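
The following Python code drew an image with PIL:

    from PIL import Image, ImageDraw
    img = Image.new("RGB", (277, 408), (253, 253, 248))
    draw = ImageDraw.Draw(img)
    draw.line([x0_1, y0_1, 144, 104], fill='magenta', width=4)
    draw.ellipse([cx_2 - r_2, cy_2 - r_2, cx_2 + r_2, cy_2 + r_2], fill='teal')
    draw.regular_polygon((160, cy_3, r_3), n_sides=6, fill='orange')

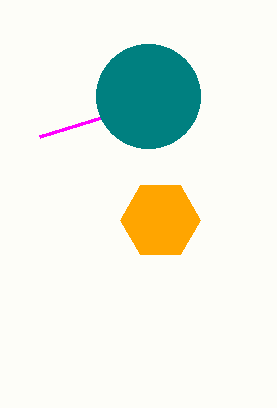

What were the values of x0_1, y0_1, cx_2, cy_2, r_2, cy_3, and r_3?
x0_1 = 40
y0_1 = 136
cx_2 = 148
cy_2 = 96
r_2 = 52
cy_3 = 220
r_3 = 40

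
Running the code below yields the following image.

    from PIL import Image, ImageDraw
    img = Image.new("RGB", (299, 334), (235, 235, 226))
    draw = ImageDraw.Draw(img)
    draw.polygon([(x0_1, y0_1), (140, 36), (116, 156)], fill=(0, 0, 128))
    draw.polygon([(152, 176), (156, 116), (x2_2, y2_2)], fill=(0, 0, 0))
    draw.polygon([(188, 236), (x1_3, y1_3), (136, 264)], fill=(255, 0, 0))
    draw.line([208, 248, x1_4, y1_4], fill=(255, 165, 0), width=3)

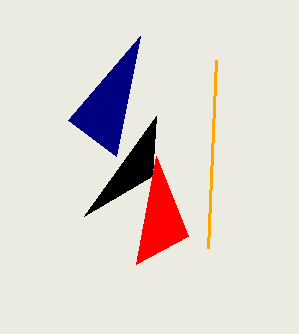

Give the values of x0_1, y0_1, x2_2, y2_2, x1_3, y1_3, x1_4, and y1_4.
x0_1 = 68
y0_1 = 120
x2_2 = 84
y2_2 = 216
x1_3 = 156
y1_3 = 156
x1_4 = 216
y1_4 = 60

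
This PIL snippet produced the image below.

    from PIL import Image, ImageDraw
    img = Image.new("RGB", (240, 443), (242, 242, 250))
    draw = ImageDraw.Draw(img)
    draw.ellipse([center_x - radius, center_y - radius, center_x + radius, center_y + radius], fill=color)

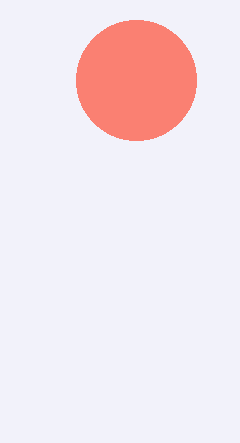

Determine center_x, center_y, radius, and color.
center_x = 136, center_y = 80, radius = 60, color = 'salmon'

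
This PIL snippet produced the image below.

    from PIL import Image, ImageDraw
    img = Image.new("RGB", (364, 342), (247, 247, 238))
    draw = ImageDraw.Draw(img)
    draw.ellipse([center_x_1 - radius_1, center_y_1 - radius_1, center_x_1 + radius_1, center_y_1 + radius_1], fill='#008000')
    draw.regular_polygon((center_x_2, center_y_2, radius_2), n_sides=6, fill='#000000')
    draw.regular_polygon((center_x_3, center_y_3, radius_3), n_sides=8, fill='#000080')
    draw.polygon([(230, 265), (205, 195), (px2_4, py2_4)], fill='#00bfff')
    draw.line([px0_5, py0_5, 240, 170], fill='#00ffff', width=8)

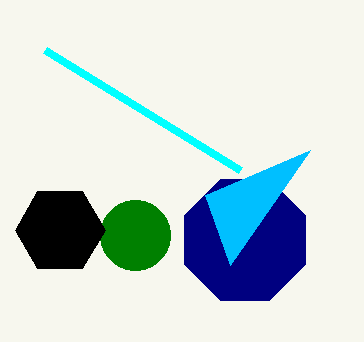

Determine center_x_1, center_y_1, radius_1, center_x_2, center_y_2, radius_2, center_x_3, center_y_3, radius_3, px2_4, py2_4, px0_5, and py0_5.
center_x_1 = 135
center_y_1 = 235
radius_1 = 35
center_x_2 = 60
center_y_2 = 230
radius_2 = 45
center_x_3 = 245
center_y_3 = 240
radius_3 = 65
px2_4 = 310
py2_4 = 150
px0_5 = 45
py0_5 = 50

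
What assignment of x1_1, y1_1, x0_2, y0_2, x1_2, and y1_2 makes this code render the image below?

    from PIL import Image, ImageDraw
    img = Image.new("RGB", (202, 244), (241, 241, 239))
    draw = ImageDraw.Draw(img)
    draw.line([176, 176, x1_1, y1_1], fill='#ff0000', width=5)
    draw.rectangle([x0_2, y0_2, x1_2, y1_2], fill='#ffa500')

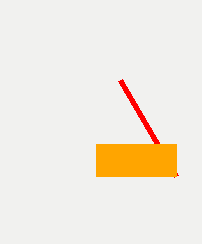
x1_1 = 120, y1_1 = 80, x0_2 = 96, y0_2 = 144, x1_2 = 176, y1_2 = 176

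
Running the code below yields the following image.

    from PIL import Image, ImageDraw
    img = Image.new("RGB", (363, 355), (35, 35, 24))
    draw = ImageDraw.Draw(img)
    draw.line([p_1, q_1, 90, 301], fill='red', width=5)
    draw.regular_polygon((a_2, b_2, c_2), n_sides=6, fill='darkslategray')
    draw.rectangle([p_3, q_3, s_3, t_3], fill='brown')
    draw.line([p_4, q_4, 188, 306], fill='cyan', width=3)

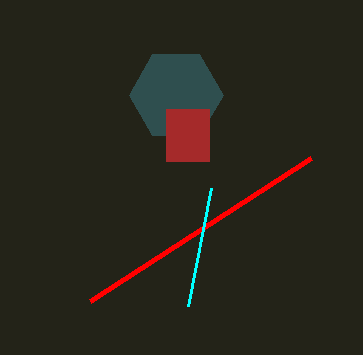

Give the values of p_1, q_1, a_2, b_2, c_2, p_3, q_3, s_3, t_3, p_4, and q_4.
p_1 = 311, q_1 = 158, a_2 = 176, b_2 = 95, c_2 = 47, p_3 = 166, q_3 = 109, s_3 = 209, t_3 = 161, p_4 = 211, q_4 = 188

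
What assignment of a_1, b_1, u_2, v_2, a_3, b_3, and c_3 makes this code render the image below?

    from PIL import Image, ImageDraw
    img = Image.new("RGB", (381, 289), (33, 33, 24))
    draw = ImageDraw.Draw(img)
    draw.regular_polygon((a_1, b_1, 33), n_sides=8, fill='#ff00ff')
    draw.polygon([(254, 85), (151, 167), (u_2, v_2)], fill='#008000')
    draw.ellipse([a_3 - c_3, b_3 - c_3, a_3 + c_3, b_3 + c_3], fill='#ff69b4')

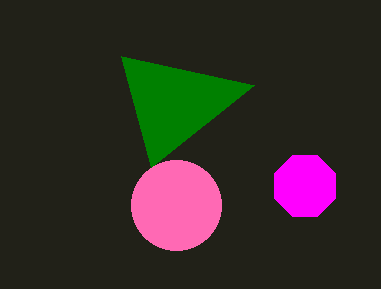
a_1 = 305, b_1 = 186, u_2 = 121, v_2 = 56, a_3 = 176, b_3 = 205, c_3 = 45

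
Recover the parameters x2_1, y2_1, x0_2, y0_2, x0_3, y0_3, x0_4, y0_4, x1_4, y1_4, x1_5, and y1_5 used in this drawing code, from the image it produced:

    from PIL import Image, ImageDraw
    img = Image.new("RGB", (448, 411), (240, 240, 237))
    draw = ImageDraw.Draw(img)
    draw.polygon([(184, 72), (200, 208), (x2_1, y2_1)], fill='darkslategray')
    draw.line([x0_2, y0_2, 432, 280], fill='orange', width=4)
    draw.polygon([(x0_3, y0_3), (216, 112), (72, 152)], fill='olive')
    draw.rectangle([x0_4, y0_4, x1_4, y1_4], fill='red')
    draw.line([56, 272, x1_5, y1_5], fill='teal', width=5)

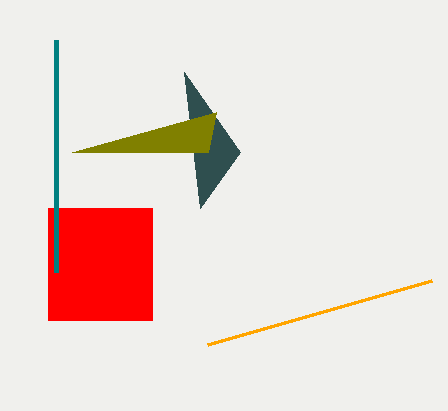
x2_1 = 240
y2_1 = 152
x0_2 = 208
y0_2 = 344
x0_3 = 208
y0_3 = 152
x0_4 = 48
y0_4 = 208
x1_4 = 152
y1_4 = 320
x1_5 = 56
y1_5 = 40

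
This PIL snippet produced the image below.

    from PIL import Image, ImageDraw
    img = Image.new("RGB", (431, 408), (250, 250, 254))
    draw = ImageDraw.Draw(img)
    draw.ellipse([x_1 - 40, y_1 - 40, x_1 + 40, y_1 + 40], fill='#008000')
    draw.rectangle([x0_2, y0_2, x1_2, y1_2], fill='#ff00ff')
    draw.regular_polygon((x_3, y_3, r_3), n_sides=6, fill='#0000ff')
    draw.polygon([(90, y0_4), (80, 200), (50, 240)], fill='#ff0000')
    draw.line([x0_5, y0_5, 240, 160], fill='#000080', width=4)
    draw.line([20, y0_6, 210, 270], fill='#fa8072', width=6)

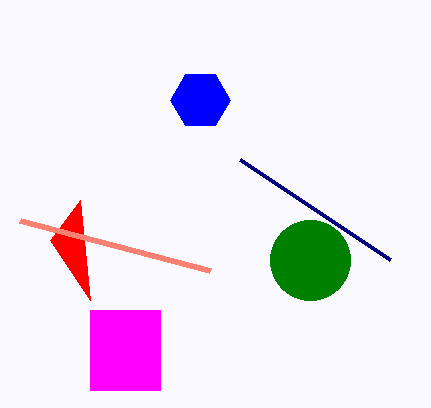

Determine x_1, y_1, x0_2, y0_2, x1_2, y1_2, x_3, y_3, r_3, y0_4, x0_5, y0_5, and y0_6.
x_1 = 310; y_1 = 260; x0_2 = 90; y0_2 = 310; x1_2 = 160; y1_2 = 390; x_3 = 200; y_3 = 100; r_3 = 30; y0_4 = 300; x0_5 = 390; y0_5 = 260; y0_6 = 220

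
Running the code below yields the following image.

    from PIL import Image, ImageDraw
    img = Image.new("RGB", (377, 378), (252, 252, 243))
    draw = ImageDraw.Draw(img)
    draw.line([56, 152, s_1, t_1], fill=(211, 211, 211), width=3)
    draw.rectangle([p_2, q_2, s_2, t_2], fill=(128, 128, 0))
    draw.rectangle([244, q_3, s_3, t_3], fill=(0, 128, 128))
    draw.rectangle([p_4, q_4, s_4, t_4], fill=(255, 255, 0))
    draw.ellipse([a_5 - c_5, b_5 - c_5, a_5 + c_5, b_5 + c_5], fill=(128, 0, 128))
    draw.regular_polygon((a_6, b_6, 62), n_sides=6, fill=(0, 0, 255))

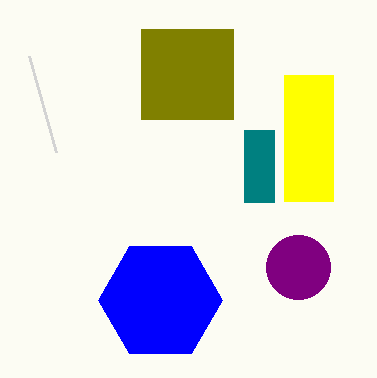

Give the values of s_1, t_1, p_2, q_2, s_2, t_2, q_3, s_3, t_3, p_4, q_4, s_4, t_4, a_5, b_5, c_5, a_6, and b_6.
s_1 = 29
t_1 = 56
p_2 = 141
q_2 = 29
s_2 = 233
t_2 = 119
q_3 = 130
s_3 = 274
t_3 = 202
p_4 = 284
q_4 = 75
s_4 = 333
t_4 = 201
a_5 = 298
b_5 = 267
c_5 = 32
a_6 = 160
b_6 = 300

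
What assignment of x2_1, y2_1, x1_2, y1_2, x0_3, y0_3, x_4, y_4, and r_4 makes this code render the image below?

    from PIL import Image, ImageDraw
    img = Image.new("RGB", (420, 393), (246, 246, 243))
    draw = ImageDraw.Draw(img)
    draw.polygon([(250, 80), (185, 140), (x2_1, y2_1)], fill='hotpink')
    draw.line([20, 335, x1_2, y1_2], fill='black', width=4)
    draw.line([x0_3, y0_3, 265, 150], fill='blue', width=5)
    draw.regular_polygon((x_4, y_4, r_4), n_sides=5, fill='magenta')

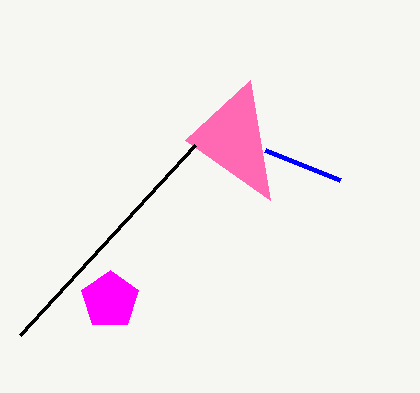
x2_1 = 270
y2_1 = 200
x1_2 = 195
y1_2 = 145
x0_3 = 340
y0_3 = 180
x_4 = 110
y_4 = 300
r_4 = 30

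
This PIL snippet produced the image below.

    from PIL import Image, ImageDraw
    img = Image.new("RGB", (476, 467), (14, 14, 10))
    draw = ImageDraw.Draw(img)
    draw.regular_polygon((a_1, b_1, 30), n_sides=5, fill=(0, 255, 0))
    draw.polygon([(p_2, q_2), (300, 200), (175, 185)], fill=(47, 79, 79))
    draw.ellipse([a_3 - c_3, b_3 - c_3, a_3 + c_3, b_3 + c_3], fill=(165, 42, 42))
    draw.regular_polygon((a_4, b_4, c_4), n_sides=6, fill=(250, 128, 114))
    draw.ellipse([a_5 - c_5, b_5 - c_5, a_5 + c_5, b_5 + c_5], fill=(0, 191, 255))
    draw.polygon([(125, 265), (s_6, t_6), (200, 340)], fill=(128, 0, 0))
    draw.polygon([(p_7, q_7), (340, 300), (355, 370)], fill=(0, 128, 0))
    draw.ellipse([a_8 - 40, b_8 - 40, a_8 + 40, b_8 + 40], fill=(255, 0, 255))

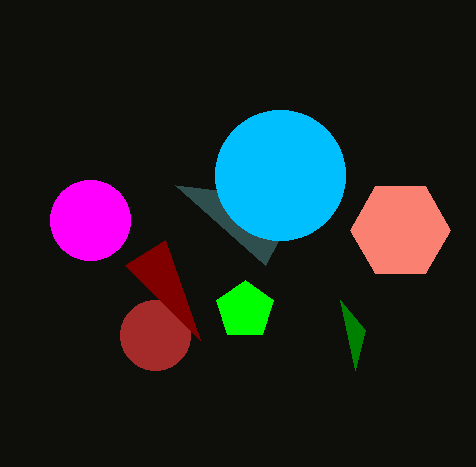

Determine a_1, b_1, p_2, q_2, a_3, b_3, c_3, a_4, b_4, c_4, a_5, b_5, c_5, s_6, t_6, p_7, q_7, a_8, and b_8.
a_1 = 245, b_1 = 310, p_2 = 265, q_2 = 265, a_3 = 155, b_3 = 335, c_3 = 35, a_4 = 400, b_4 = 230, c_4 = 50, a_5 = 280, b_5 = 175, c_5 = 65, s_6 = 165, t_6 = 240, p_7 = 365, q_7 = 330, a_8 = 90, b_8 = 220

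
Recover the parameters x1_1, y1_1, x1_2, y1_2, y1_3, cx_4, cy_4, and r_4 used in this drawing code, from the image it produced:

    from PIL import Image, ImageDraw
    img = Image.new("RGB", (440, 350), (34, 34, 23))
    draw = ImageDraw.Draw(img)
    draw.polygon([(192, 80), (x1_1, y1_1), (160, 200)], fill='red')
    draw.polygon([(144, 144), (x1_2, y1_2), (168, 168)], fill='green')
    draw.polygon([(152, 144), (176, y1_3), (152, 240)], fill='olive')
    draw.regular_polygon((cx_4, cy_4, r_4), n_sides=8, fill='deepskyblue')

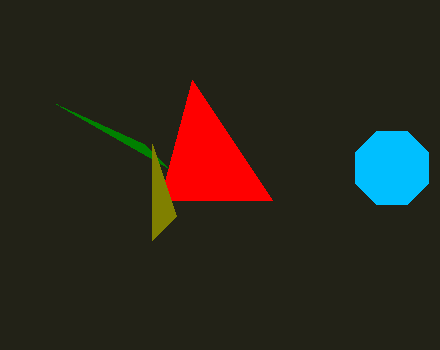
x1_1 = 272
y1_1 = 200
x1_2 = 56
y1_2 = 104
y1_3 = 216
cx_4 = 392
cy_4 = 168
r_4 = 40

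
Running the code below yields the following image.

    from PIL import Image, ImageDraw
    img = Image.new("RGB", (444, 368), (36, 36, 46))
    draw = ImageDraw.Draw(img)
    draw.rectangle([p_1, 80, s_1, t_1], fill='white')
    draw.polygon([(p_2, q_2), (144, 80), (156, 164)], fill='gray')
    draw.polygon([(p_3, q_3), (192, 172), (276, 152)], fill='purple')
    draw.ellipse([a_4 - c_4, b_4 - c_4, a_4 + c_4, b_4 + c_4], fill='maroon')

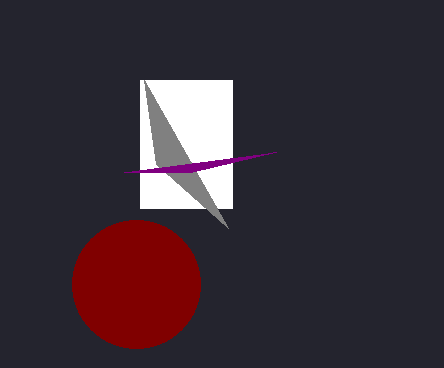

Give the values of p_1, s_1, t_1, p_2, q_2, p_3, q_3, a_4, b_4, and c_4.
p_1 = 140
s_1 = 232
t_1 = 208
p_2 = 228
q_2 = 228
p_3 = 124
q_3 = 172
a_4 = 136
b_4 = 284
c_4 = 64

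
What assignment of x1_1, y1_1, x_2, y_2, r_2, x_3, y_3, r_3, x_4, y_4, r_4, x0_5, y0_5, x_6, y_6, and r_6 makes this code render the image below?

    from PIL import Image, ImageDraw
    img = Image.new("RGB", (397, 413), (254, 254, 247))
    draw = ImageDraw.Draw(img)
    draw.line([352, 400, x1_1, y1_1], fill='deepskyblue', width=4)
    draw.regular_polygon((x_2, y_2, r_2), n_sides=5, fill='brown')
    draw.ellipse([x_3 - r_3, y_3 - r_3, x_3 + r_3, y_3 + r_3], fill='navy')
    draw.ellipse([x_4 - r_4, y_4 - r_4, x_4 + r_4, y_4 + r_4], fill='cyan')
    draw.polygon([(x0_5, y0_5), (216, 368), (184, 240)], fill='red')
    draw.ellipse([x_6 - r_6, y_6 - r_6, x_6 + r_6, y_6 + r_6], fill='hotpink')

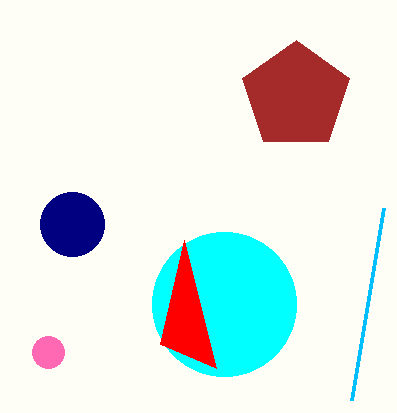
x1_1 = 384; y1_1 = 208; x_2 = 296; y_2 = 96; r_2 = 56; x_3 = 72; y_3 = 224; r_3 = 32; x_4 = 224; y_4 = 304; r_4 = 72; x0_5 = 160; y0_5 = 344; x_6 = 48; y_6 = 352; r_6 = 16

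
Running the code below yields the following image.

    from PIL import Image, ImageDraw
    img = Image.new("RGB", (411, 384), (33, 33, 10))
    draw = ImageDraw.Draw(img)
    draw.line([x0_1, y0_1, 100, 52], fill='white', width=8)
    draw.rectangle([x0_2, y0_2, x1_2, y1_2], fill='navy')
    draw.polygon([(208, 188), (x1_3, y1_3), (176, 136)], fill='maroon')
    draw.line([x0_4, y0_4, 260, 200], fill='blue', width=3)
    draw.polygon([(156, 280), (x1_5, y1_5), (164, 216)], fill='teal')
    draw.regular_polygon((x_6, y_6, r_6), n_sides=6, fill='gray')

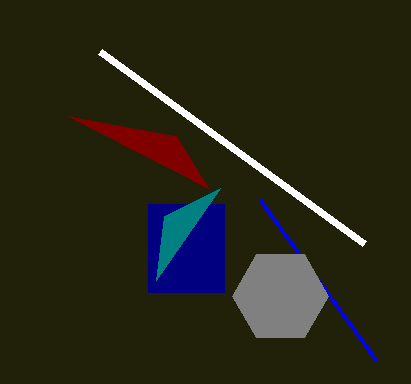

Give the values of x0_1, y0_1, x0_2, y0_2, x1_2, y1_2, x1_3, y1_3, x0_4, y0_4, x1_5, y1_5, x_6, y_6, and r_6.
x0_1 = 364; y0_1 = 244; x0_2 = 148; y0_2 = 204; x1_2 = 224; y1_2 = 292; x1_3 = 68; y1_3 = 116; x0_4 = 376; y0_4 = 360; x1_5 = 220; y1_5 = 188; x_6 = 280; y_6 = 296; r_6 = 48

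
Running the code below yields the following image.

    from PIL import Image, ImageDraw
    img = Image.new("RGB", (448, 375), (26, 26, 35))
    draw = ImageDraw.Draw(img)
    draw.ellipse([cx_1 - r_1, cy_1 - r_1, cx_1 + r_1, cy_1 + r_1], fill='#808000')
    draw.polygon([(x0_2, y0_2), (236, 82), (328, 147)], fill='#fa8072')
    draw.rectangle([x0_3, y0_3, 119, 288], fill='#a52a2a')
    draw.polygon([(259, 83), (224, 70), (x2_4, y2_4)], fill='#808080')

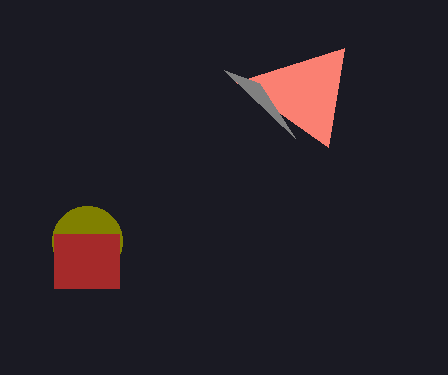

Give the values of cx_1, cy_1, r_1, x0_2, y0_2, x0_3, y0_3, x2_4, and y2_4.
cx_1 = 87
cy_1 = 241
r_1 = 35
x0_2 = 344
y0_2 = 48
x0_3 = 54
y0_3 = 234
x2_4 = 295
y2_4 = 138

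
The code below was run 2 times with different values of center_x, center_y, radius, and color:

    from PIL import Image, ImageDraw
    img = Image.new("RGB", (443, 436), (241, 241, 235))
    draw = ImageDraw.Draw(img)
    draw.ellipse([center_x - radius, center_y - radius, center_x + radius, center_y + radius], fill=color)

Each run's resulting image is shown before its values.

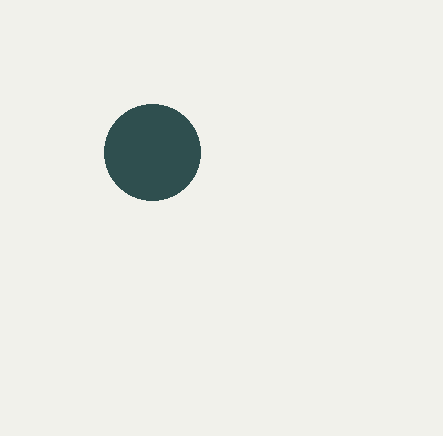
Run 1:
center_x = 152
center_y = 152
radius = 48
color = 'darkslategray'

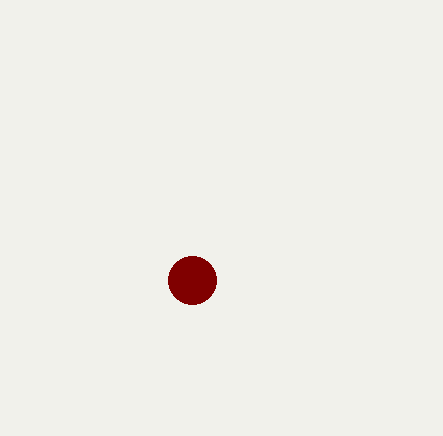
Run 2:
center_x = 192
center_y = 280
radius = 24
color = 'maroon'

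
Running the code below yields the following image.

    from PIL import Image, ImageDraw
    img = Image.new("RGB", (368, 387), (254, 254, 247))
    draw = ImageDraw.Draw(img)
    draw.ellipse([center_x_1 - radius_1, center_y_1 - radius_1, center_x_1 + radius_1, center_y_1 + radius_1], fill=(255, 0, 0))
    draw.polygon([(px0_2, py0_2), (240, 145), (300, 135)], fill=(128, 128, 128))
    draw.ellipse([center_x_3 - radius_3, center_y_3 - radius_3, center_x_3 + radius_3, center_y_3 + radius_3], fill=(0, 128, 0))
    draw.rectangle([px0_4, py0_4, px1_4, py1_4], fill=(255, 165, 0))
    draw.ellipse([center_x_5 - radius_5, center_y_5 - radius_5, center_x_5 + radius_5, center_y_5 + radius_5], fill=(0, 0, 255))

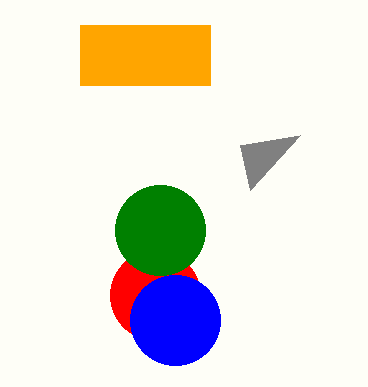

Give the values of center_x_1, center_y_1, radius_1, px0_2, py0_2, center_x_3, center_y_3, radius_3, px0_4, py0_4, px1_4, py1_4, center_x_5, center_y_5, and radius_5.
center_x_1 = 155
center_y_1 = 295
radius_1 = 45
px0_2 = 250
py0_2 = 190
center_x_3 = 160
center_y_3 = 230
radius_3 = 45
px0_4 = 80
py0_4 = 25
px1_4 = 210
py1_4 = 85
center_x_5 = 175
center_y_5 = 320
radius_5 = 45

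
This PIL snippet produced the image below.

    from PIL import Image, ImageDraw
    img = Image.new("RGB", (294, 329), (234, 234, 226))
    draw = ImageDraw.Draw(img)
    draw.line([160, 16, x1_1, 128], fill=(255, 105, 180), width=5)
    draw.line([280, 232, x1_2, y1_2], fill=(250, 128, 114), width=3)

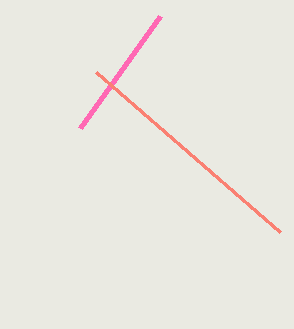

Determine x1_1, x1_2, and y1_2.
x1_1 = 80
x1_2 = 96
y1_2 = 72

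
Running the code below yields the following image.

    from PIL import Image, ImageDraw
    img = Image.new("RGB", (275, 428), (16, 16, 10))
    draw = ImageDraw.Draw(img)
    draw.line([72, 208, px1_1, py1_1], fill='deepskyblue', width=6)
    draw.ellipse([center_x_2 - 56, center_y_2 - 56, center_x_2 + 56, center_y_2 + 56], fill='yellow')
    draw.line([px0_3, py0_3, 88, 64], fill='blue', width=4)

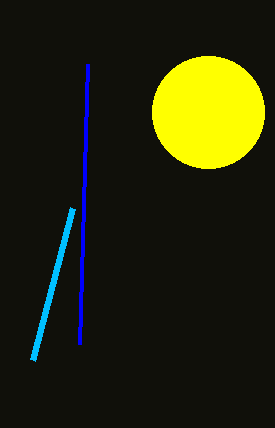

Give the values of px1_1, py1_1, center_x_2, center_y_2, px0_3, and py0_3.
px1_1 = 32; py1_1 = 360; center_x_2 = 208; center_y_2 = 112; px0_3 = 80; py0_3 = 344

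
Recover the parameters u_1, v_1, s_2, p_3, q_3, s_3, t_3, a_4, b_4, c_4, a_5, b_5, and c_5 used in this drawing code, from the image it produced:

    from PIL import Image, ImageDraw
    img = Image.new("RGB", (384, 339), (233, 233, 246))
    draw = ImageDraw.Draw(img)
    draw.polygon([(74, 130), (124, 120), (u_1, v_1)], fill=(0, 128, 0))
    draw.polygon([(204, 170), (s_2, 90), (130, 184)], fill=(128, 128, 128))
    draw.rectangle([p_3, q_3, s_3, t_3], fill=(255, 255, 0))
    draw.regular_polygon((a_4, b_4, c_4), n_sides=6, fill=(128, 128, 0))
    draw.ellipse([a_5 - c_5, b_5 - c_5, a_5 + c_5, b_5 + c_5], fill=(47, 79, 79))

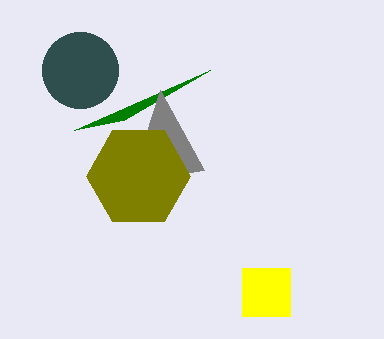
u_1 = 210
v_1 = 70
s_2 = 160
p_3 = 242
q_3 = 268
s_3 = 290
t_3 = 316
a_4 = 138
b_4 = 176
c_4 = 52
a_5 = 80
b_5 = 70
c_5 = 38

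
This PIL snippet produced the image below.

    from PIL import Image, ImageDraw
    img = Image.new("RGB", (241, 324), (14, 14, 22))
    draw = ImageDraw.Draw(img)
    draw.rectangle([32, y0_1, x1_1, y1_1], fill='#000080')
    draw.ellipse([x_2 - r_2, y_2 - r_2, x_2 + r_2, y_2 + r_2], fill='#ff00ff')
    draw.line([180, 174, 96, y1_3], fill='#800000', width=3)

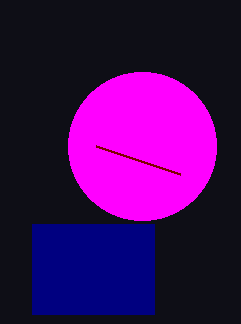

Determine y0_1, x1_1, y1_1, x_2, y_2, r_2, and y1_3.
y0_1 = 224
x1_1 = 154
y1_1 = 314
x_2 = 142
y_2 = 146
r_2 = 74
y1_3 = 146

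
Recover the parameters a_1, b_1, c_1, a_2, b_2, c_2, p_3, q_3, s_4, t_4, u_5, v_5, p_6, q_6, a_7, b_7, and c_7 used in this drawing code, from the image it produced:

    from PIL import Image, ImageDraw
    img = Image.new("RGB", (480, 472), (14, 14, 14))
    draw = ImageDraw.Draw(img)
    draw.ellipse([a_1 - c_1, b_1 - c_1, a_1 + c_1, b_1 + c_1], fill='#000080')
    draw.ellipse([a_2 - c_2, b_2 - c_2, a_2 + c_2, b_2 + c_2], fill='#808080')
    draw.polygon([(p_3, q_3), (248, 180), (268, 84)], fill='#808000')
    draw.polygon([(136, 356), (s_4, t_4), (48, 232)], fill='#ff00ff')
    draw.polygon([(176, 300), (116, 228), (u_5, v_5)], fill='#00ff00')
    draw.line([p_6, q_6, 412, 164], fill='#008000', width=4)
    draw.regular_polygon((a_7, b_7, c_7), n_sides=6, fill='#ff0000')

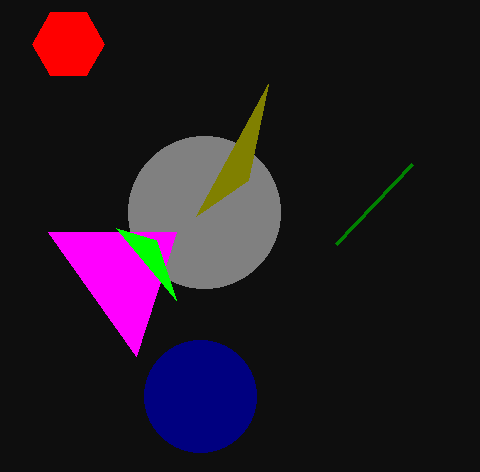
a_1 = 200, b_1 = 396, c_1 = 56, a_2 = 204, b_2 = 212, c_2 = 76, p_3 = 196, q_3 = 216, s_4 = 176, t_4 = 232, u_5 = 156, v_5 = 240, p_6 = 336, q_6 = 244, a_7 = 68, b_7 = 44, c_7 = 36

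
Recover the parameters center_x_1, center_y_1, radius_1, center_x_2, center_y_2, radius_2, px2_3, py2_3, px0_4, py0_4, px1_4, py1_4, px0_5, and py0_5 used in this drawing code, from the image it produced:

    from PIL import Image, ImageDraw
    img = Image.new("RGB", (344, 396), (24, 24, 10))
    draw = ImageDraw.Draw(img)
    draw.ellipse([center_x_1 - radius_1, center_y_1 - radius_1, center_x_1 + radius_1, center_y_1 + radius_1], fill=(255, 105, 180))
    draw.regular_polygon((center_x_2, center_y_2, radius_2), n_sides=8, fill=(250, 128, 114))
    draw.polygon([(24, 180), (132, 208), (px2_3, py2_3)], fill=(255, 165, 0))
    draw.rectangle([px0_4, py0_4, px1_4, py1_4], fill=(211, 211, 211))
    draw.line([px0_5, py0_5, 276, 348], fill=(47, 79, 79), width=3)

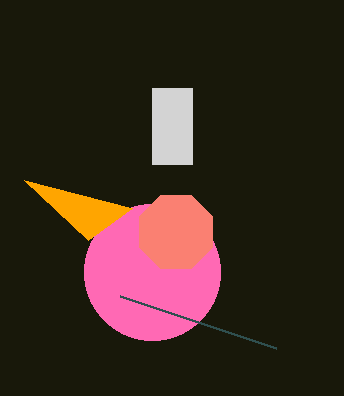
center_x_1 = 152, center_y_1 = 272, radius_1 = 68, center_x_2 = 176, center_y_2 = 232, radius_2 = 40, px2_3 = 88, py2_3 = 240, px0_4 = 152, py0_4 = 88, px1_4 = 192, py1_4 = 164, px0_5 = 120, py0_5 = 296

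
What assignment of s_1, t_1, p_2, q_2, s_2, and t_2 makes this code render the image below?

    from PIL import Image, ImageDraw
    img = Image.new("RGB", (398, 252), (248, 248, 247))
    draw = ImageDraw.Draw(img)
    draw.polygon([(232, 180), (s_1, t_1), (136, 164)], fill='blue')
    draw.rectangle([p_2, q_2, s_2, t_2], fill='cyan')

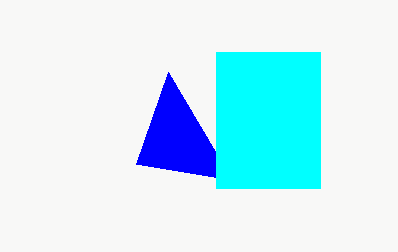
s_1 = 168; t_1 = 72; p_2 = 216; q_2 = 52; s_2 = 320; t_2 = 188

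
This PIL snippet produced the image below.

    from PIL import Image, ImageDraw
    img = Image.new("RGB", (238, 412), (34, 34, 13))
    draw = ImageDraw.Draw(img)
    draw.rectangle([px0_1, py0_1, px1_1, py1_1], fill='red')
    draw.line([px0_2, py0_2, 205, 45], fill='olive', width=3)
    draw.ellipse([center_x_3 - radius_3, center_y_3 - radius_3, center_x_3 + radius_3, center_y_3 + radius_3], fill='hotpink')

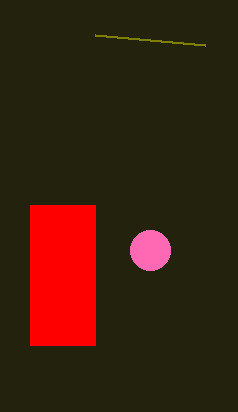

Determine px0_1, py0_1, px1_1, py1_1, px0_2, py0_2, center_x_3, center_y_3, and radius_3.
px0_1 = 30
py0_1 = 205
px1_1 = 95
py1_1 = 345
px0_2 = 95
py0_2 = 35
center_x_3 = 150
center_y_3 = 250
radius_3 = 20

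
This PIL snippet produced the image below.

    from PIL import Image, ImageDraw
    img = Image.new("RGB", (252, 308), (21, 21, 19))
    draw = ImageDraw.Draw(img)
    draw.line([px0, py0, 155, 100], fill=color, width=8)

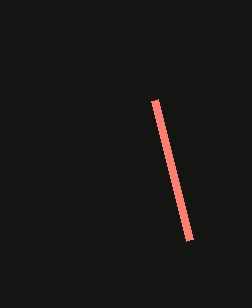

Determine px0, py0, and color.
px0 = 190
py0 = 240
color = 'salmon'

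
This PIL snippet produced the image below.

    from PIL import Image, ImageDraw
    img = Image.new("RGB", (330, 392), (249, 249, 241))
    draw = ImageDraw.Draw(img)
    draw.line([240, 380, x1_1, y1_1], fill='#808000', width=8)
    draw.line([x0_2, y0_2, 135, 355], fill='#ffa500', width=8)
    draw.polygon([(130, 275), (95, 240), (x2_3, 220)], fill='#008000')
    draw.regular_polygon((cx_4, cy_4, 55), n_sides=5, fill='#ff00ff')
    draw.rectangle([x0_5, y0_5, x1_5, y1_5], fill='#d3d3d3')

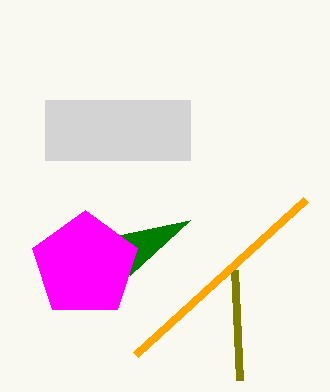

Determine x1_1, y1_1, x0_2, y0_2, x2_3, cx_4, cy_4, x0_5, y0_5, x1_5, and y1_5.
x1_1 = 235
y1_1 = 270
x0_2 = 305
y0_2 = 200
x2_3 = 190
cx_4 = 85
cy_4 = 265
x0_5 = 45
y0_5 = 100
x1_5 = 190
y1_5 = 160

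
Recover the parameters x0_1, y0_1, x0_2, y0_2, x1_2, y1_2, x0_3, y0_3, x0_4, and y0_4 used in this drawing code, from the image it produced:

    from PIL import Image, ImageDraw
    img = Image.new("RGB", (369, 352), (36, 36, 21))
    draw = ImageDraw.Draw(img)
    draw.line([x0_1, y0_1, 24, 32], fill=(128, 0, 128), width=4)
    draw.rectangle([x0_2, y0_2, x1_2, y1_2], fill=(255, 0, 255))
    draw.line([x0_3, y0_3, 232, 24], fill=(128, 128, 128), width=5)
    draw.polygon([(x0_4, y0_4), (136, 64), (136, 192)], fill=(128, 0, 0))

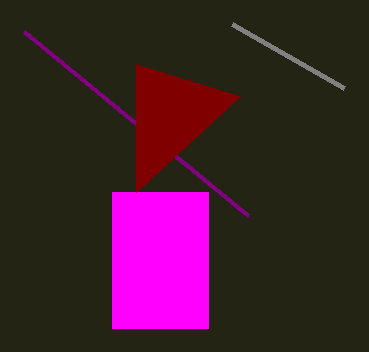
x0_1 = 248, y0_1 = 216, x0_2 = 112, y0_2 = 192, x1_2 = 208, y1_2 = 328, x0_3 = 344, y0_3 = 88, x0_4 = 240, y0_4 = 96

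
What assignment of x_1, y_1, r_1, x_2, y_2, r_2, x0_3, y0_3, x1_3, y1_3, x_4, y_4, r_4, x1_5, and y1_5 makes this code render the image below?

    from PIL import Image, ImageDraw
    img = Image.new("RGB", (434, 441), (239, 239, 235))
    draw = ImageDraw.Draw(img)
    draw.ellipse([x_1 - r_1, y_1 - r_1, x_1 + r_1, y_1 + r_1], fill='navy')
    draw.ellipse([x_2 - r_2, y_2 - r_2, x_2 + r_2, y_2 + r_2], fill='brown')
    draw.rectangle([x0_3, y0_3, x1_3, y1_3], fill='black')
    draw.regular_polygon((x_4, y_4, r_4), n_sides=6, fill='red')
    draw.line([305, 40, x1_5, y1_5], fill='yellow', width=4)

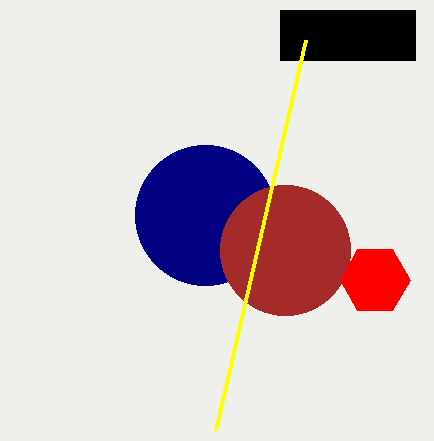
x_1 = 205, y_1 = 215, r_1 = 70, x_2 = 285, y_2 = 250, r_2 = 65, x0_3 = 280, y0_3 = 10, x1_3 = 415, y1_3 = 60, x_4 = 375, y_4 = 280, r_4 = 35, x1_5 = 215, y1_5 = 430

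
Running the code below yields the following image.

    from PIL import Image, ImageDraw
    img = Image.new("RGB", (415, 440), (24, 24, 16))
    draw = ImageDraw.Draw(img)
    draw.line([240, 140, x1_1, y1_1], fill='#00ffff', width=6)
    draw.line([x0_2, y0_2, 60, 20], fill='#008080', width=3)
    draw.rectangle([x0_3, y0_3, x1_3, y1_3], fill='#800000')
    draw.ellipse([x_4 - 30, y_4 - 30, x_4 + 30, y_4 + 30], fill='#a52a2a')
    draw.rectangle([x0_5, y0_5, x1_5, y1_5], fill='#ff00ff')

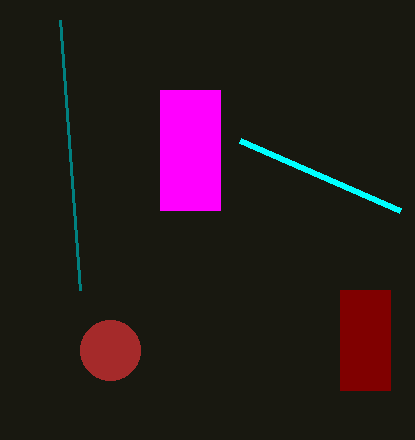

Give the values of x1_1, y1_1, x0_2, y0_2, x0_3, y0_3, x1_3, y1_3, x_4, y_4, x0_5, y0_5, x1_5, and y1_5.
x1_1 = 400; y1_1 = 210; x0_2 = 80; y0_2 = 290; x0_3 = 340; y0_3 = 290; x1_3 = 390; y1_3 = 390; x_4 = 110; y_4 = 350; x0_5 = 160; y0_5 = 90; x1_5 = 220; y1_5 = 210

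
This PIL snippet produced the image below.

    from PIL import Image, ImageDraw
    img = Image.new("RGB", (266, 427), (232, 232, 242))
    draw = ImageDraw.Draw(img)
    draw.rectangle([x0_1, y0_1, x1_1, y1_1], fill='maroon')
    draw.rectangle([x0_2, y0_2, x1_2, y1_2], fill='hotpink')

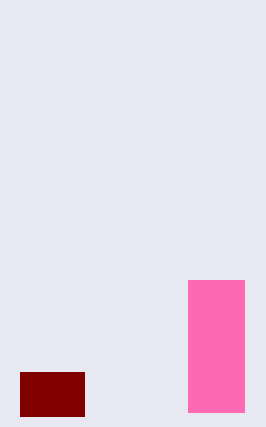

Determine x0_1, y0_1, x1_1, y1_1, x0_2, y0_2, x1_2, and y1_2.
x0_1 = 20; y0_1 = 372; x1_1 = 84; y1_1 = 416; x0_2 = 188; y0_2 = 280; x1_2 = 244; y1_2 = 412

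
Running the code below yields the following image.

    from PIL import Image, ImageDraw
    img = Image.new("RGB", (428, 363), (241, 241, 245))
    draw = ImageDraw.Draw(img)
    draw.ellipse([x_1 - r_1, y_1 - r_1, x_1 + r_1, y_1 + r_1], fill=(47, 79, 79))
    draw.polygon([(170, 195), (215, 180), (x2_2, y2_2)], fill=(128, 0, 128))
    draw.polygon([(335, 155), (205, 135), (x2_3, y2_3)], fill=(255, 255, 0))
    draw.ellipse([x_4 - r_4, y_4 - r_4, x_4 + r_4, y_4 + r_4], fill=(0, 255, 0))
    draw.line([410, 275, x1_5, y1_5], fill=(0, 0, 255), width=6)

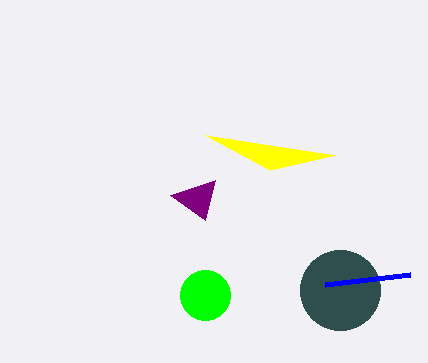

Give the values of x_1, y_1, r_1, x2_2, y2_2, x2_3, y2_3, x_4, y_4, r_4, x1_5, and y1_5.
x_1 = 340
y_1 = 290
r_1 = 40
x2_2 = 205
y2_2 = 220
x2_3 = 270
y2_3 = 170
x_4 = 205
y_4 = 295
r_4 = 25
x1_5 = 325
y1_5 = 285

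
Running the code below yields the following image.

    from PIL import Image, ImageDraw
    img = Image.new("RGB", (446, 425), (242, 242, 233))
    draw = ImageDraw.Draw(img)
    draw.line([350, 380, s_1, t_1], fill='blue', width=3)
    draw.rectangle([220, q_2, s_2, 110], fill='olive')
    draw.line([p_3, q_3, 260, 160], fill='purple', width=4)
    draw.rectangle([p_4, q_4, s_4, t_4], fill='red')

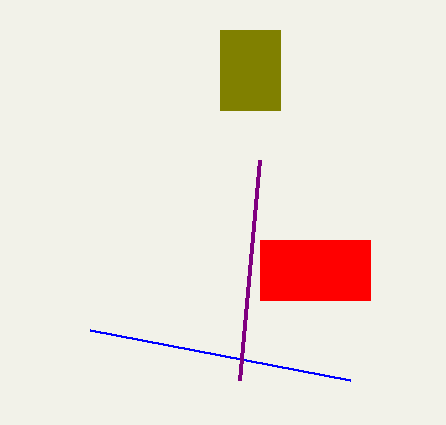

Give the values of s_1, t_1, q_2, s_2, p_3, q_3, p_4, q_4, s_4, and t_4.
s_1 = 90; t_1 = 330; q_2 = 30; s_2 = 280; p_3 = 240; q_3 = 380; p_4 = 260; q_4 = 240; s_4 = 370; t_4 = 300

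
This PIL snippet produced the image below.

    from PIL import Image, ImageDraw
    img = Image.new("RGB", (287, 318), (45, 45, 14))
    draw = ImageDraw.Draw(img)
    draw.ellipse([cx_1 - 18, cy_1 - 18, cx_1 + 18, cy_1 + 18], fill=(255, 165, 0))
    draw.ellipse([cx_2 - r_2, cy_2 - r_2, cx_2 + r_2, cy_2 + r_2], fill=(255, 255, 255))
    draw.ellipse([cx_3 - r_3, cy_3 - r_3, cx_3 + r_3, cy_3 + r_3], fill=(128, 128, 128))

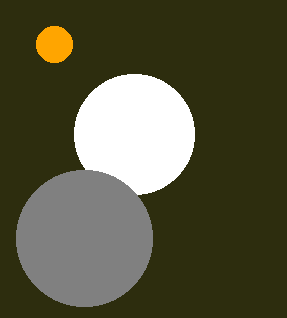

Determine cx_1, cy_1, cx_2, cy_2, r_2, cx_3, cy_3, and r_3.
cx_1 = 54; cy_1 = 44; cx_2 = 134; cy_2 = 134; r_2 = 60; cx_3 = 84; cy_3 = 238; r_3 = 68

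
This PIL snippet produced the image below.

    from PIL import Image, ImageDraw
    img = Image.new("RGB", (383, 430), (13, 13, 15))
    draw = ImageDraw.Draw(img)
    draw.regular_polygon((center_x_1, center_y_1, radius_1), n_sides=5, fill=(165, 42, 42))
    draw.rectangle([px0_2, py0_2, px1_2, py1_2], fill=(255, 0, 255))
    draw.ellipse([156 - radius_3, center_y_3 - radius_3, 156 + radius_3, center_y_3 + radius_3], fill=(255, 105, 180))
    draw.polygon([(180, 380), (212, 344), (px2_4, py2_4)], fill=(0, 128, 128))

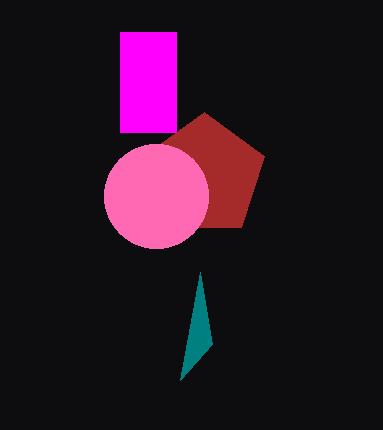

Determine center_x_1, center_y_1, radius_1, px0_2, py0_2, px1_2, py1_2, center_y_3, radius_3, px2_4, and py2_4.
center_x_1 = 204; center_y_1 = 176; radius_1 = 64; px0_2 = 120; py0_2 = 32; px1_2 = 176; py1_2 = 132; center_y_3 = 196; radius_3 = 52; px2_4 = 200; py2_4 = 272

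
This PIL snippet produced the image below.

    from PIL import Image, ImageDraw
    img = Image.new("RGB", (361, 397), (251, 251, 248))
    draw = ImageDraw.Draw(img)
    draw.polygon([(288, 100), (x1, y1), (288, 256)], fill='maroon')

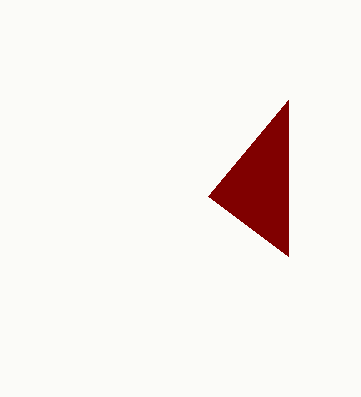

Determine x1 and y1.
x1 = 208, y1 = 196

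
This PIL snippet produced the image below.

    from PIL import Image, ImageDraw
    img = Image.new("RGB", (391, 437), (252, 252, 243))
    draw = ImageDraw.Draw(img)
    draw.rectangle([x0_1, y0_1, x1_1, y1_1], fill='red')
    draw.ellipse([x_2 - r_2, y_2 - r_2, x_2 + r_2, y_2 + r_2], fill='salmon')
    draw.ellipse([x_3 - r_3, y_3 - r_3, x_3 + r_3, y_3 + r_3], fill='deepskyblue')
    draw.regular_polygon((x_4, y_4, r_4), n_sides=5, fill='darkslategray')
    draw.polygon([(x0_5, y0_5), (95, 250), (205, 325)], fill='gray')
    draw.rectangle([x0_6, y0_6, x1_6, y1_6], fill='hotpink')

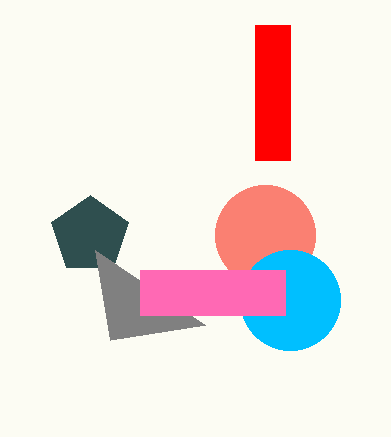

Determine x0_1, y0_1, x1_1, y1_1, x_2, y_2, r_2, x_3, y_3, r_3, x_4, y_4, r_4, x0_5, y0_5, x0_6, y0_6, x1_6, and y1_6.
x0_1 = 255, y0_1 = 25, x1_1 = 290, y1_1 = 160, x_2 = 265, y_2 = 235, r_2 = 50, x_3 = 290, y_3 = 300, r_3 = 50, x_4 = 90, y_4 = 235, r_4 = 40, x0_5 = 110, y0_5 = 340, x0_6 = 140, y0_6 = 270, x1_6 = 285, y1_6 = 315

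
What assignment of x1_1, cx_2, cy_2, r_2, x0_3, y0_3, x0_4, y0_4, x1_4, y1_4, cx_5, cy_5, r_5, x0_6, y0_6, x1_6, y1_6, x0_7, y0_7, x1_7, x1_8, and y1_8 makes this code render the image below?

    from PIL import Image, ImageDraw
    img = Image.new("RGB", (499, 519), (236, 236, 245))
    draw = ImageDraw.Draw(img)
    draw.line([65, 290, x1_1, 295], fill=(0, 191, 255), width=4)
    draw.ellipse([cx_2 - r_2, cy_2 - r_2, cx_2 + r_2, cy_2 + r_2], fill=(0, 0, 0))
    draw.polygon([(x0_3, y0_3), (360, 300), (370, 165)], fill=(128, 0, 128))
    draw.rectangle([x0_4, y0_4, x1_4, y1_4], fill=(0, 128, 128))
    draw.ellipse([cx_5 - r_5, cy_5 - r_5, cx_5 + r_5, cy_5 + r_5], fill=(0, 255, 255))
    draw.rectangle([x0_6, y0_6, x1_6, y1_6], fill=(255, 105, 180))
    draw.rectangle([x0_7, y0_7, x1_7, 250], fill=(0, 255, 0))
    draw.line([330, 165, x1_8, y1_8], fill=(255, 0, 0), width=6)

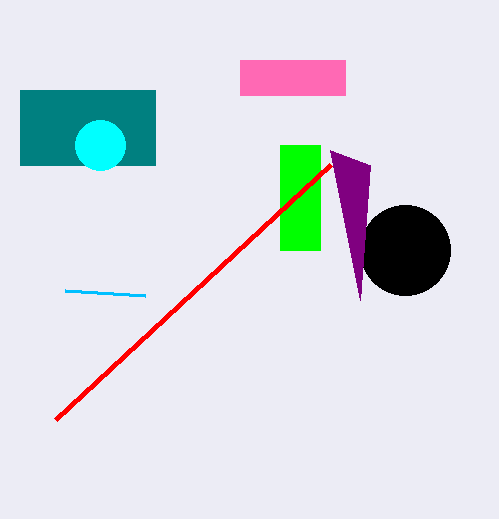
x1_1 = 145, cx_2 = 405, cy_2 = 250, r_2 = 45, x0_3 = 330, y0_3 = 150, x0_4 = 20, y0_4 = 90, x1_4 = 155, y1_4 = 165, cx_5 = 100, cy_5 = 145, r_5 = 25, x0_6 = 240, y0_6 = 60, x1_6 = 345, y1_6 = 95, x0_7 = 280, y0_7 = 145, x1_7 = 320, x1_8 = 55, y1_8 = 420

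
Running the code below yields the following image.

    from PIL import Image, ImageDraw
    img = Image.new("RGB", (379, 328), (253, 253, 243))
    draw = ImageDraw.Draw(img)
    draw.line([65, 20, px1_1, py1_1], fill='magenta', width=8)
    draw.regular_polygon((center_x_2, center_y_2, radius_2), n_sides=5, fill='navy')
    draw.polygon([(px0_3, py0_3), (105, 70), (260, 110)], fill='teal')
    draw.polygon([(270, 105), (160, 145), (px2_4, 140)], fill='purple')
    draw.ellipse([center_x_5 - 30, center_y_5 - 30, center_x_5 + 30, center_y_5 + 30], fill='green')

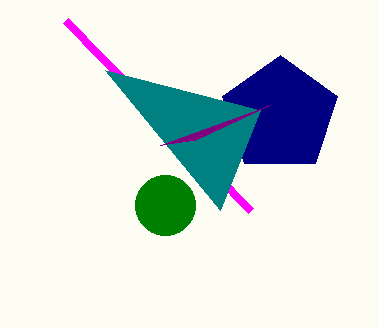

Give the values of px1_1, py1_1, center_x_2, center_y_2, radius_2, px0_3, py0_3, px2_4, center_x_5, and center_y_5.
px1_1 = 250
py1_1 = 210
center_x_2 = 280
center_y_2 = 115
radius_2 = 60
px0_3 = 220
py0_3 = 210
px2_4 = 195
center_x_5 = 165
center_y_5 = 205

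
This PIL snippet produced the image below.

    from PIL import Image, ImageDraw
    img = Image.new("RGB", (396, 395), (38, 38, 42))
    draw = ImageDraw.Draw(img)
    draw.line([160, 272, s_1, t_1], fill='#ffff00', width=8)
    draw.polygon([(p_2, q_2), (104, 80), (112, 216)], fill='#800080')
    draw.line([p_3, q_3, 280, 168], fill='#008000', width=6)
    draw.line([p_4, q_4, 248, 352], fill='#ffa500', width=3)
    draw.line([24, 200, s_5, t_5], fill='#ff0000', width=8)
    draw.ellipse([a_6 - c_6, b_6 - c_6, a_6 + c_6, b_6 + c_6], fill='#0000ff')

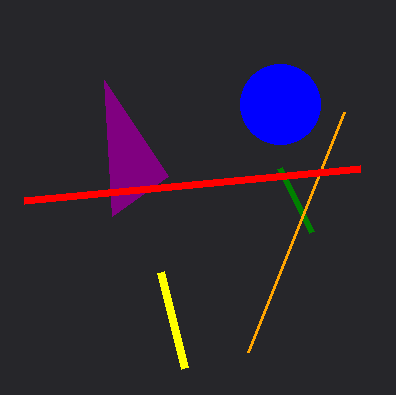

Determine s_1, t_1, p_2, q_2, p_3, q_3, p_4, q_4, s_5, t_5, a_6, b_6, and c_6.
s_1 = 184; t_1 = 368; p_2 = 168; q_2 = 176; p_3 = 312; q_3 = 232; p_4 = 344; q_4 = 112; s_5 = 360; t_5 = 168; a_6 = 280; b_6 = 104; c_6 = 40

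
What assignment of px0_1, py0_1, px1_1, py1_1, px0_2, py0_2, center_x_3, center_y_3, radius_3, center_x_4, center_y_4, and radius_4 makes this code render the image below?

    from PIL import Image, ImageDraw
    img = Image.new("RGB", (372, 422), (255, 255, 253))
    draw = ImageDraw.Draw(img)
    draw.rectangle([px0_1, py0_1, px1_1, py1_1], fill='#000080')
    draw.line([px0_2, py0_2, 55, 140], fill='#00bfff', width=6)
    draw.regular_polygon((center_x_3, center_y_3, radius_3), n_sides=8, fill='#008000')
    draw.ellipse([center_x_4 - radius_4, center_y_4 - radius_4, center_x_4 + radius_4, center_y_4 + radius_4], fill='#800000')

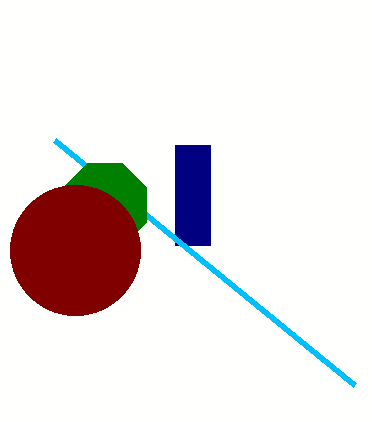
px0_1 = 175, py0_1 = 145, px1_1 = 210, py1_1 = 245, px0_2 = 355, py0_2 = 385, center_x_3 = 105, center_y_3 = 205, radius_3 = 45, center_x_4 = 75, center_y_4 = 250, radius_4 = 65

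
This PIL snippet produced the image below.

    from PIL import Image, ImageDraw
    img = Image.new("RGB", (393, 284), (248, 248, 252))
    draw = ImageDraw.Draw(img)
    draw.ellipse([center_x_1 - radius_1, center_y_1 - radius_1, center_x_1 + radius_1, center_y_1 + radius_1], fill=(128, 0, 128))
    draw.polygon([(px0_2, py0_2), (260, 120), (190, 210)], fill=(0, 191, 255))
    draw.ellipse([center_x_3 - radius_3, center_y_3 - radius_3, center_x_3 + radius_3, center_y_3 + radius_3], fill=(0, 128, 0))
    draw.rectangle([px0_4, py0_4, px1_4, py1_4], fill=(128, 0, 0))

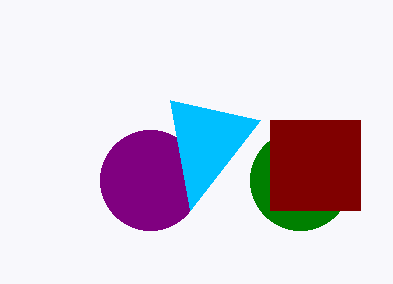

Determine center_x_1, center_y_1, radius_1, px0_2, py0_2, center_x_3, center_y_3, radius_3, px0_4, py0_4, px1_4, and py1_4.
center_x_1 = 150; center_y_1 = 180; radius_1 = 50; px0_2 = 170; py0_2 = 100; center_x_3 = 300; center_y_3 = 180; radius_3 = 50; px0_4 = 270; py0_4 = 120; px1_4 = 360; py1_4 = 210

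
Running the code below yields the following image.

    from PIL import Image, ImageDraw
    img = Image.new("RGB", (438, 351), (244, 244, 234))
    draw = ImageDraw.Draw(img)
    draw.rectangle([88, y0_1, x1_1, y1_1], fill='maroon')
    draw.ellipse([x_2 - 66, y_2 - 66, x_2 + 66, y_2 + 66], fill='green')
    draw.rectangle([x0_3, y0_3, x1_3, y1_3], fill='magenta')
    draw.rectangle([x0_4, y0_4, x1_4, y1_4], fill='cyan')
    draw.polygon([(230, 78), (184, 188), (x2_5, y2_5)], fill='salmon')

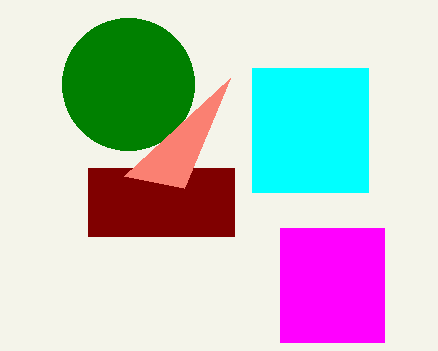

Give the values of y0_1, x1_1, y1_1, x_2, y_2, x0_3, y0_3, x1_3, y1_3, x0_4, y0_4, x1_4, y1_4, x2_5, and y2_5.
y0_1 = 168; x1_1 = 234; y1_1 = 236; x_2 = 128; y_2 = 84; x0_3 = 280; y0_3 = 228; x1_3 = 384; y1_3 = 342; x0_4 = 252; y0_4 = 68; x1_4 = 368; y1_4 = 192; x2_5 = 124; y2_5 = 176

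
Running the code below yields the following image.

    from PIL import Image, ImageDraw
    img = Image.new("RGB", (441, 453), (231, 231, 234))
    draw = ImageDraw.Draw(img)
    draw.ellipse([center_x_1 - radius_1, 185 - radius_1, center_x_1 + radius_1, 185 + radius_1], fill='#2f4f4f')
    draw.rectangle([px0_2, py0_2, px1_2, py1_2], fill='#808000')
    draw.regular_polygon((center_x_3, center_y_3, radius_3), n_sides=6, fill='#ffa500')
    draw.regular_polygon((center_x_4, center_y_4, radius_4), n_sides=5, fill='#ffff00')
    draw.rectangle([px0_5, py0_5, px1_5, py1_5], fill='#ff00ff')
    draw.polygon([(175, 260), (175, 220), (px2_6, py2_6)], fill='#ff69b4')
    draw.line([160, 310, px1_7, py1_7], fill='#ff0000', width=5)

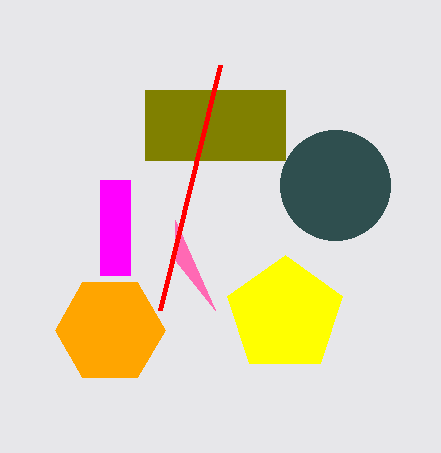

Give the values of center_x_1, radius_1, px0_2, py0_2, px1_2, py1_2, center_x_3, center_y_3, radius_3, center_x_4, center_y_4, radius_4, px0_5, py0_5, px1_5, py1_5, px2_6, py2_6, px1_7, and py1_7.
center_x_1 = 335, radius_1 = 55, px0_2 = 145, py0_2 = 90, px1_2 = 285, py1_2 = 160, center_x_3 = 110, center_y_3 = 330, radius_3 = 55, center_x_4 = 285, center_y_4 = 315, radius_4 = 60, px0_5 = 100, py0_5 = 180, px1_5 = 130, py1_5 = 275, px2_6 = 215, py2_6 = 310, px1_7 = 220, py1_7 = 65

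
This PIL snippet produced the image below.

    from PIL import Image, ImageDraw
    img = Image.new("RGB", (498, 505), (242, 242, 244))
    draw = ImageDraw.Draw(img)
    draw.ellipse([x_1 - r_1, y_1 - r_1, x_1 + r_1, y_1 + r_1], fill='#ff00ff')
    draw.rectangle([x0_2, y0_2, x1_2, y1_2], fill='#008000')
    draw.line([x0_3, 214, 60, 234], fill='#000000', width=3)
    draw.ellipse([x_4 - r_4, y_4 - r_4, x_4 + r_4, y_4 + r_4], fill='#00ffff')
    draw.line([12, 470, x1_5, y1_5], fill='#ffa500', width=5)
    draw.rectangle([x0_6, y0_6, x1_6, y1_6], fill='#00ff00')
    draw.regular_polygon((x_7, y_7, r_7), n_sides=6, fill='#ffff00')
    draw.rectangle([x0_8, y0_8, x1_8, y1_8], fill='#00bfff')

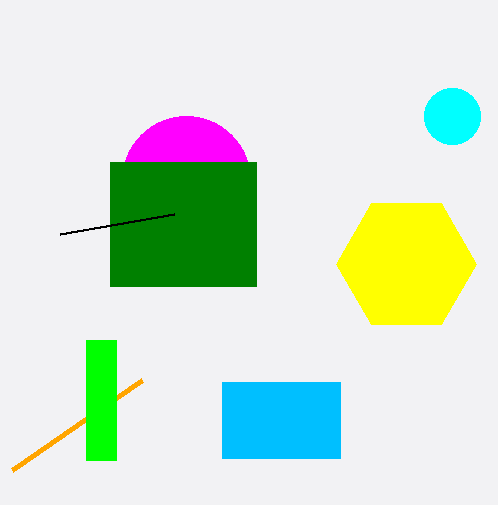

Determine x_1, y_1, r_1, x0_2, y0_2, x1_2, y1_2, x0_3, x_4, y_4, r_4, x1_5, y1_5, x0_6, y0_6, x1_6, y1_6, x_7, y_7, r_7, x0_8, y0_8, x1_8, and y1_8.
x_1 = 186
y_1 = 180
r_1 = 64
x0_2 = 110
y0_2 = 162
x1_2 = 256
y1_2 = 286
x0_3 = 174
x_4 = 452
y_4 = 116
r_4 = 28
x1_5 = 142
y1_5 = 380
x0_6 = 86
y0_6 = 340
x1_6 = 116
y1_6 = 460
x_7 = 406
y_7 = 264
r_7 = 70
x0_8 = 222
y0_8 = 382
x1_8 = 340
y1_8 = 458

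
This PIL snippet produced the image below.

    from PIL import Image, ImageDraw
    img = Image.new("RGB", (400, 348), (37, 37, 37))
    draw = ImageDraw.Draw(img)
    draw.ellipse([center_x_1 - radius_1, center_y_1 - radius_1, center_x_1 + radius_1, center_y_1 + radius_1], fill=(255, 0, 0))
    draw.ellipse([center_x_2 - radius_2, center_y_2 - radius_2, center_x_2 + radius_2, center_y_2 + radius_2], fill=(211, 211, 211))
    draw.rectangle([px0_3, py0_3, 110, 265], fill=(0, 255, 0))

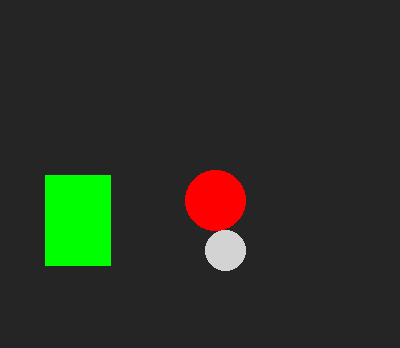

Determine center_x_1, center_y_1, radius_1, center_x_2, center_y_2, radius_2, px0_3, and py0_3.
center_x_1 = 215; center_y_1 = 200; radius_1 = 30; center_x_2 = 225; center_y_2 = 250; radius_2 = 20; px0_3 = 45; py0_3 = 175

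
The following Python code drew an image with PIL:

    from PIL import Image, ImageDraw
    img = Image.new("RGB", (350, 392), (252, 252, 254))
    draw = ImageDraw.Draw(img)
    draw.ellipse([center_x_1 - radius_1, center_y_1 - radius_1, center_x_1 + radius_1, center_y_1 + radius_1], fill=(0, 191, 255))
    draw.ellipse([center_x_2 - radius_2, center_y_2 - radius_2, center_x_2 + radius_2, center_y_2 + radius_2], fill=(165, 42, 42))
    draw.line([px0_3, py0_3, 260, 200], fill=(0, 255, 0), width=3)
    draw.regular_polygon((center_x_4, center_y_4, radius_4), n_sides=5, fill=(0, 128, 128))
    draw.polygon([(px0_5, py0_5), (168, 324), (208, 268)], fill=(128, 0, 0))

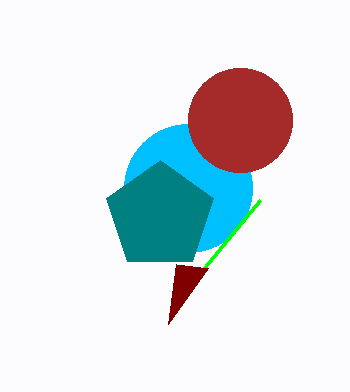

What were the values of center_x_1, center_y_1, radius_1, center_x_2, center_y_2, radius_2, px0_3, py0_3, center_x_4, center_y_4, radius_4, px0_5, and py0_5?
center_x_1 = 188, center_y_1 = 188, radius_1 = 64, center_x_2 = 240, center_y_2 = 120, radius_2 = 52, px0_3 = 204, py0_3 = 268, center_x_4 = 160, center_y_4 = 216, radius_4 = 56, px0_5 = 176, py0_5 = 264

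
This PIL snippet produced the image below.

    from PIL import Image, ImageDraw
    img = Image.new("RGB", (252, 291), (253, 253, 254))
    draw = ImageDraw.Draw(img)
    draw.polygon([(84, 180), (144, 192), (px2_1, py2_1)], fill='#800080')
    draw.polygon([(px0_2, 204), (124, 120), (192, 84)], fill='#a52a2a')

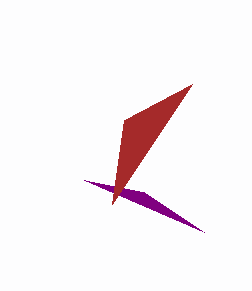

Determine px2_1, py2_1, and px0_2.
px2_1 = 204; py2_1 = 232; px0_2 = 112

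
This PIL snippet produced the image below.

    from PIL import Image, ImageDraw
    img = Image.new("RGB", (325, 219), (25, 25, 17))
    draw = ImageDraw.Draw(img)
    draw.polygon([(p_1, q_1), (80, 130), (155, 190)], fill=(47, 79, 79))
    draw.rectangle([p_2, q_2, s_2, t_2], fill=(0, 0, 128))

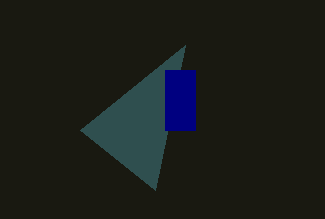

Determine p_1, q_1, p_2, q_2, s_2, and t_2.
p_1 = 185; q_1 = 45; p_2 = 165; q_2 = 70; s_2 = 195; t_2 = 130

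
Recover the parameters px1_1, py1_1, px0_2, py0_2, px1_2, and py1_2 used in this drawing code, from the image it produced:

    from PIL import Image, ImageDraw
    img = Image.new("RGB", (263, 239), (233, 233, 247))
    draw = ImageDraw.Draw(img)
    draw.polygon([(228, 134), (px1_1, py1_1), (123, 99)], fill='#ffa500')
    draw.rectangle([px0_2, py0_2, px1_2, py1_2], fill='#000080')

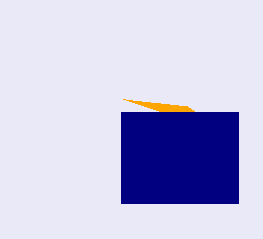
px1_1 = 187
py1_1 = 106
px0_2 = 121
py0_2 = 112
px1_2 = 238
py1_2 = 203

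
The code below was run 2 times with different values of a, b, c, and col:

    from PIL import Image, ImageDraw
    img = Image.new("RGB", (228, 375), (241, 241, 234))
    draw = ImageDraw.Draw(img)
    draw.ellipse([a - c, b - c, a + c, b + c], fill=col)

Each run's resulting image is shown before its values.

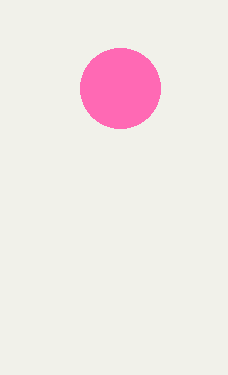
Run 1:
a = 120, b = 88, c = 40, col = 'hotpink'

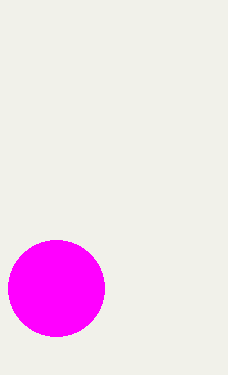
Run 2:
a = 56, b = 288, c = 48, col = 'magenta'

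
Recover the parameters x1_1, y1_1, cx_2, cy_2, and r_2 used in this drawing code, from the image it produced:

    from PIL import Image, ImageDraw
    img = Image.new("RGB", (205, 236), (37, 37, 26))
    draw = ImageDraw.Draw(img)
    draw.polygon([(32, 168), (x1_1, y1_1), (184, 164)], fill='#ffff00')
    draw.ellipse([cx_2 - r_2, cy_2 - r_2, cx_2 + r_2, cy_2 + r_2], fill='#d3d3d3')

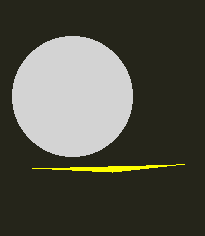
x1_1 = 112; y1_1 = 172; cx_2 = 72; cy_2 = 96; r_2 = 60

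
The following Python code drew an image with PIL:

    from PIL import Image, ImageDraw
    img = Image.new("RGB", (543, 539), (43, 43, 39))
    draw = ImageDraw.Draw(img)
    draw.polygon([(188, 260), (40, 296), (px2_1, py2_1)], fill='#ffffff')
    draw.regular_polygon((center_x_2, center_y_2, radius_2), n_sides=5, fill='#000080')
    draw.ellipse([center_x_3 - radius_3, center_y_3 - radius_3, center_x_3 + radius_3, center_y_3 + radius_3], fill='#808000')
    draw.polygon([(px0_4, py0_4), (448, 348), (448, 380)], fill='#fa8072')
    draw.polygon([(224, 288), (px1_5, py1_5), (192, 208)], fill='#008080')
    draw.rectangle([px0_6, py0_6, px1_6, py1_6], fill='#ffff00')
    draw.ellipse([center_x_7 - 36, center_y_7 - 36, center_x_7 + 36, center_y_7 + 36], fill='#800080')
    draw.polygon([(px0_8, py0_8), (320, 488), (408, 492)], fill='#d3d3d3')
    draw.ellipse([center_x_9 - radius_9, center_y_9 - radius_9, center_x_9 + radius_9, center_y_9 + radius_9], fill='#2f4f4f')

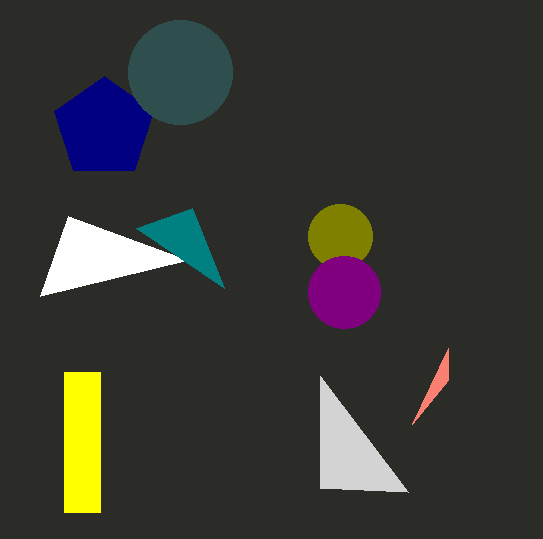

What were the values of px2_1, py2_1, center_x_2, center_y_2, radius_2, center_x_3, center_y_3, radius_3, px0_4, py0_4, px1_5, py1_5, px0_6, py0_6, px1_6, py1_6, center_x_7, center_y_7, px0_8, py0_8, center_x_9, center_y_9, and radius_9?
px2_1 = 68; py2_1 = 216; center_x_2 = 104; center_y_2 = 128; radius_2 = 52; center_x_3 = 340; center_y_3 = 236; radius_3 = 32; px0_4 = 412; py0_4 = 424; px1_5 = 136; py1_5 = 228; px0_6 = 64; py0_6 = 372; px1_6 = 100; py1_6 = 512; center_x_7 = 344; center_y_7 = 292; px0_8 = 320; py0_8 = 376; center_x_9 = 180; center_y_9 = 72; radius_9 = 52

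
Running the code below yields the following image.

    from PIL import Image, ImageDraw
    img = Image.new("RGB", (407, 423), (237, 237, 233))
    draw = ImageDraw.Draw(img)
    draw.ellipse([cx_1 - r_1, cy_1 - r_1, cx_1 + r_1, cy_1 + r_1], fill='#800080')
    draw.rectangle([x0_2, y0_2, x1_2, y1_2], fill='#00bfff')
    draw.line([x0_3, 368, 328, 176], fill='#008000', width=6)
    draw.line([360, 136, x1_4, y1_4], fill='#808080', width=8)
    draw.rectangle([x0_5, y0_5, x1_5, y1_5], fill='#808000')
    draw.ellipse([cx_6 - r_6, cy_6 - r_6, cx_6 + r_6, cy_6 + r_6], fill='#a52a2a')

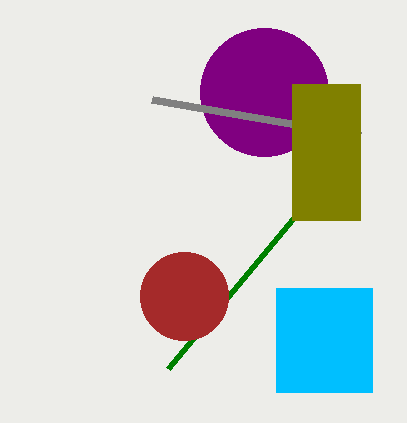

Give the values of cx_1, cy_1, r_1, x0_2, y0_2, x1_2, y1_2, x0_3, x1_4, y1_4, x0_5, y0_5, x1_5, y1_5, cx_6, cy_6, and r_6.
cx_1 = 264; cy_1 = 92; r_1 = 64; x0_2 = 276; y0_2 = 288; x1_2 = 372; y1_2 = 392; x0_3 = 168; x1_4 = 152; y1_4 = 100; x0_5 = 292; y0_5 = 84; x1_5 = 360; y1_5 = 220; cx_6 = 184; cy_6 = 296; r_6 = 44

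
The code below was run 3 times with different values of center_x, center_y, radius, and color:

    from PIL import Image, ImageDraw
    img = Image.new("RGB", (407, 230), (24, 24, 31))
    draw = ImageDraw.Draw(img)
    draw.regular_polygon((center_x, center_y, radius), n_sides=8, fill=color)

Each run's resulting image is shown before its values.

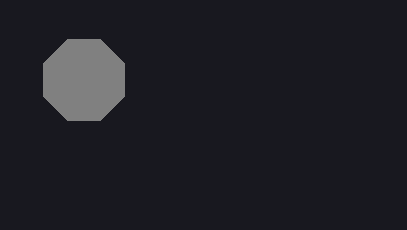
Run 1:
center_x = 84, center_y = 80, radius = 44, color = 'gray'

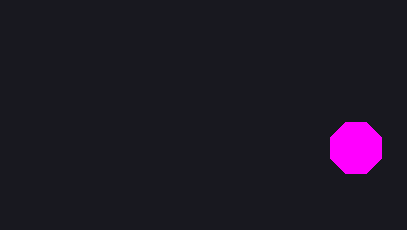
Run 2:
center_x = 356, center_y = 148, radius = 28, color = 'magenta'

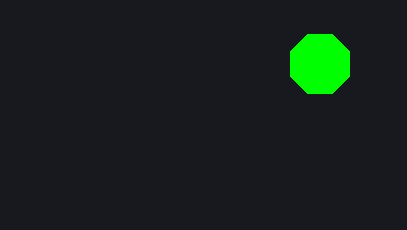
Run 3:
center_x = 320; center_y = 64; radius = 32; color = 'lime'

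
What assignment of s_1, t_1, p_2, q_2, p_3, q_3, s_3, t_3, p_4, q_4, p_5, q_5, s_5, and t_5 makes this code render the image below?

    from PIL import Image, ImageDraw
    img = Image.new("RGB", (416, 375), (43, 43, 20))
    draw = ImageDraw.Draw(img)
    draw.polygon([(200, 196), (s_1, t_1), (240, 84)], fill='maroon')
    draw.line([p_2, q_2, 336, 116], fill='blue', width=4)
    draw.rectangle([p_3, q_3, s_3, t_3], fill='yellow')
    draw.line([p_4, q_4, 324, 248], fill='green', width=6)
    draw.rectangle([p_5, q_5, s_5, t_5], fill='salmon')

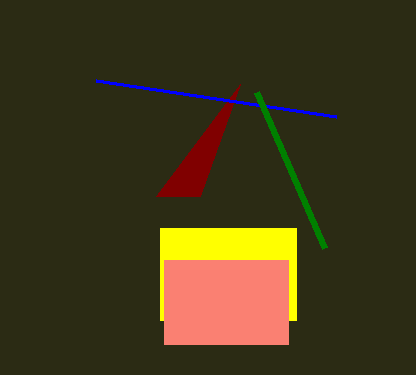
s_1 = 156, t_1 = 196, p_2 = 96, q_2 = 80, p_3 = 160, q_3 = 228, s_3 = 296, t_3 = 320, p_4 = 256, q_4 = 92, p_5 = 164, q_5 = 260, s_5 = 288, t_5 = 344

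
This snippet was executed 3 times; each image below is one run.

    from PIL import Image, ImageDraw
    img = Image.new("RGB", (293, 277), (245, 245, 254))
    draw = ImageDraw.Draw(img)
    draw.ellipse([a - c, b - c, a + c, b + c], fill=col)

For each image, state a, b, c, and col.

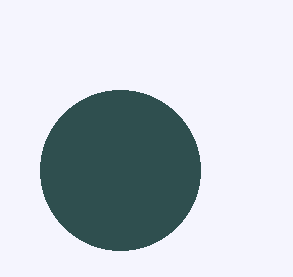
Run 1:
a = 120; b = 170; c = 80; col = 'darkslategray'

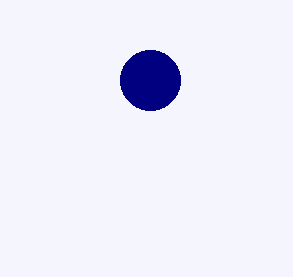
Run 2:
a = 150
b = 80
c = 30
col = 'navy'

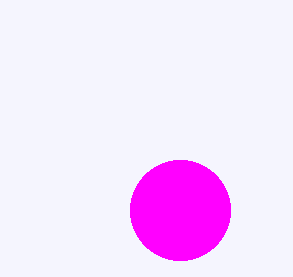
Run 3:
a = 180; b = 210; c = 50; col = 'magenta'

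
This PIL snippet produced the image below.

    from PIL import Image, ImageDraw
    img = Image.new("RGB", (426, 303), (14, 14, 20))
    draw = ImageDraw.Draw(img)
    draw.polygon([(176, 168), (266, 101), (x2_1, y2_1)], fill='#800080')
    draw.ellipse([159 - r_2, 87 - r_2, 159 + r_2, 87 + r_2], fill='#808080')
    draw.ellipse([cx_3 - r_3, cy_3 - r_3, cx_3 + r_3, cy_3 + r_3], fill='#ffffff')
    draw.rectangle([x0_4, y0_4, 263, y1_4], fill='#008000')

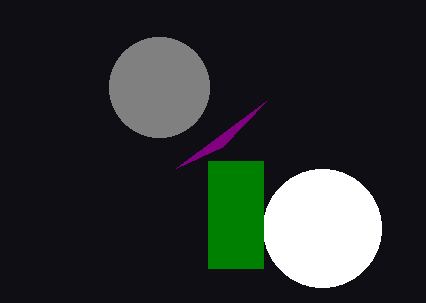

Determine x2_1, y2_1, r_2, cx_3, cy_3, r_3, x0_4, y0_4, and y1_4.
x2_1 = 222, y2_1 = 147, r_2 = 50, cx_3 = 322, cy_3 = 228, r_3 = 59, x0_4 = 208, y0_4 = 161, y1_4 = 268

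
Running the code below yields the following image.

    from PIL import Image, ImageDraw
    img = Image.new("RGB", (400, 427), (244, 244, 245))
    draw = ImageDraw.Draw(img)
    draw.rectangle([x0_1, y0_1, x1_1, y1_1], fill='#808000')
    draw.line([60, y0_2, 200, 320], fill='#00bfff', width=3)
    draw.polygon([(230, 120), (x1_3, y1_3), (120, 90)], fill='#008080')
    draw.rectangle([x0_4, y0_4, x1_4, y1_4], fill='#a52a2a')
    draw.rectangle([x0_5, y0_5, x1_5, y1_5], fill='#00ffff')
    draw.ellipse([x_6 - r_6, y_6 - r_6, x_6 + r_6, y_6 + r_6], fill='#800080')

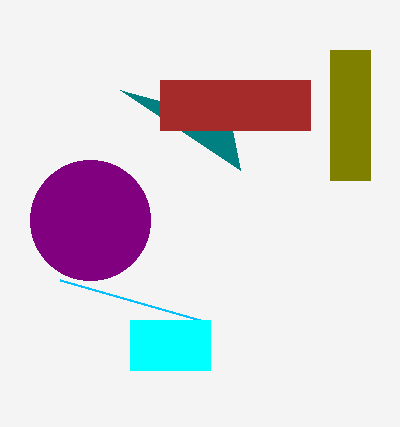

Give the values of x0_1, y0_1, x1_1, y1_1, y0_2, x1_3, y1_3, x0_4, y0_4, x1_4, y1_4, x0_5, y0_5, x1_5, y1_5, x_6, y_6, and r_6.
x0_1 = 330
y0_1 = 50
x1_1 = 370
y1_1 = 180
y0_2 = 280
x1_3 = 240
y1_3 = 170
x0_4 = 160
y0_4 = 80
x1_4 = 310
y1_4 = 130
x0_5 = 130
y0_5 = 320
x1_5 = 210
y1_5 = 370
x_6 = 90
y_6 = 220
r_6 = 60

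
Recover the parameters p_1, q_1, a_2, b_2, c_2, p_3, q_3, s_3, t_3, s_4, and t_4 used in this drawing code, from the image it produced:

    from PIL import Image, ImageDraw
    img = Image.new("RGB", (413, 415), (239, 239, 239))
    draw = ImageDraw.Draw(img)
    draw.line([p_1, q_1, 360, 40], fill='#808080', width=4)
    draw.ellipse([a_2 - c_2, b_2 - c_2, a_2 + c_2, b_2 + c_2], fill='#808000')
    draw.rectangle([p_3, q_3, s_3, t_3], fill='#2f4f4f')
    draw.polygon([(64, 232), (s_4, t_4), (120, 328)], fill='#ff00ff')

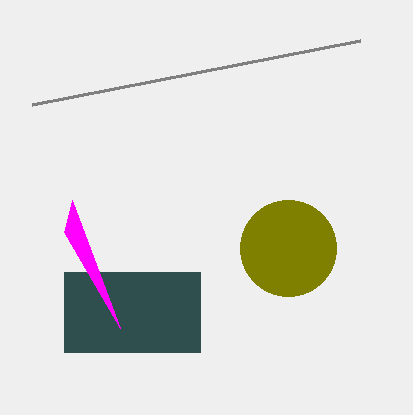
p_1 = 32, q_1 = 104, a_2 = 288, b_2 = 248, c_2 = 48, p_3 = 64, q_3 = 272, s_3 = 200, t_3 = 352, s_4 = 72, t_4 = 200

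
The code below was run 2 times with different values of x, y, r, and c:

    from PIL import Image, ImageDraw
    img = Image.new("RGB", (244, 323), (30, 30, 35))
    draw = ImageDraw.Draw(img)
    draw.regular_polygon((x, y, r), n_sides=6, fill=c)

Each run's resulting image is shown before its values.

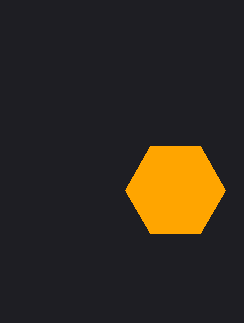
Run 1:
x = 175, y = 190, r = 50, c = 'orange'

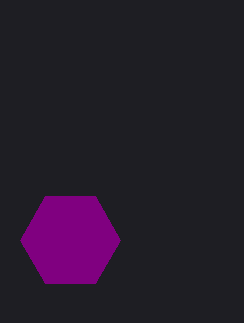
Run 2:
x = 70
y = 240
r = 50
c = 'purple'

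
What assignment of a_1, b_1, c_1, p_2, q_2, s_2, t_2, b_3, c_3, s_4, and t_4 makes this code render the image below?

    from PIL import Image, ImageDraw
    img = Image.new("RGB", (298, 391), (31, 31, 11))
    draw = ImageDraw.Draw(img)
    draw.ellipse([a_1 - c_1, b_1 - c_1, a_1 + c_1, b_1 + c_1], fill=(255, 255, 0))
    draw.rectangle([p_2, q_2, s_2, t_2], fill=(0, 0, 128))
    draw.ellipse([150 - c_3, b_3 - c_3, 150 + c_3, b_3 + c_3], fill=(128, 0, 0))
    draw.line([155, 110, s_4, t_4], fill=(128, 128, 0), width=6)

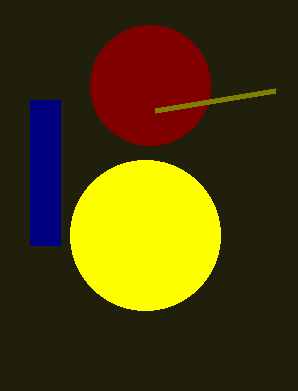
a_1 = 145
b_1 = 235
c_1 = 75
p_2 = 30
q_2 = 100
s_2 = 60
t_2 = 245
b_3 = 85
c_3 = 60
s_4 = 275
t_4 = 90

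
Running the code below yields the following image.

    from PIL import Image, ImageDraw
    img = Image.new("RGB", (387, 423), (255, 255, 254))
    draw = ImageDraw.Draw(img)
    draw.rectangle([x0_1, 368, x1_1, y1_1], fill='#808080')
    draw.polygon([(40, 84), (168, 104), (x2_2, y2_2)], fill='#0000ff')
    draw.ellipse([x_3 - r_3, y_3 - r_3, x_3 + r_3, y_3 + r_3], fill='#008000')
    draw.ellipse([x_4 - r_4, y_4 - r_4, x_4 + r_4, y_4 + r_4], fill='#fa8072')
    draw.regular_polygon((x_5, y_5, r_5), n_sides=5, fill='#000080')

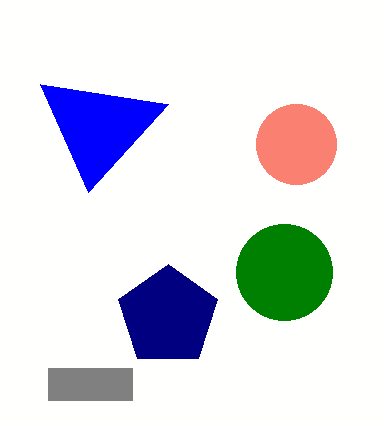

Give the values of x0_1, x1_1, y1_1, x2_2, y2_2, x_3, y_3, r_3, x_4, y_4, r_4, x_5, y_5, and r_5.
x0_1 = 48
x1_1 = 132
y1_1 = 400
x2_2 = 88
y2_2 = 192
x_3 = 284
y_3 = 272
r_3 = 48
x_4 = 296
y_4 = 144
r_4 = 40
x_5 = 168
y_5 = 316
r_5 = 52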